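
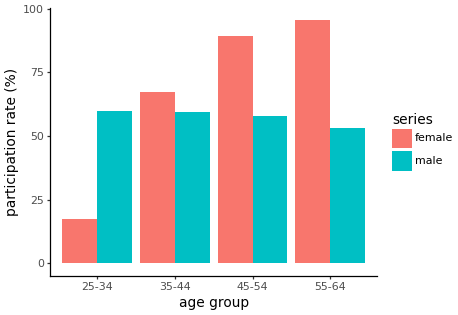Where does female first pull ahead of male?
25-34: female ≈ 20 vs male ≈ 60 (not yet); 35-44: female ≈ 70 vs male ≈ 60 (first crossover).

35-44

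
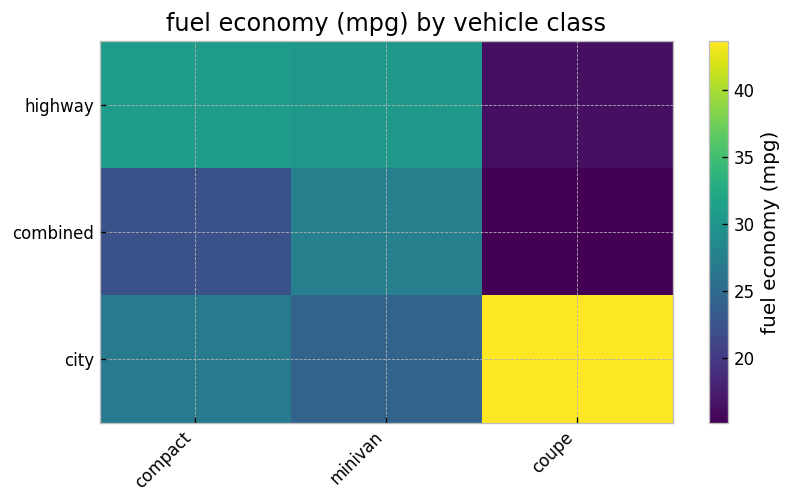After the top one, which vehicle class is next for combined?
Top 3 for combined: minivan ≈ 30, compact ≈ 20, coupe ≈ 15.

compact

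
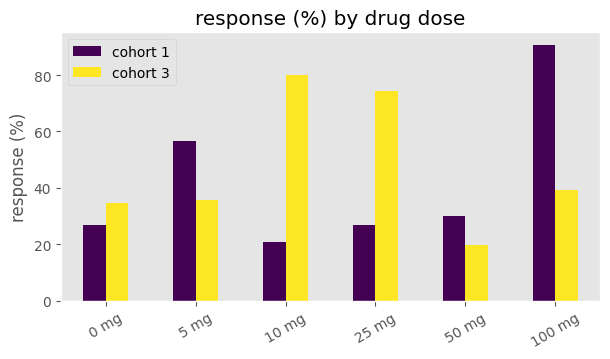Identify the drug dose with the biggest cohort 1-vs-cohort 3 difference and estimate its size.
10 mg: cohort 1 ≈ 20, cohort 3 ≈ 80 → gap ≈ 60. Next-largest (100 mg) is only ≈ 50.

10 mg, ≈ 60 %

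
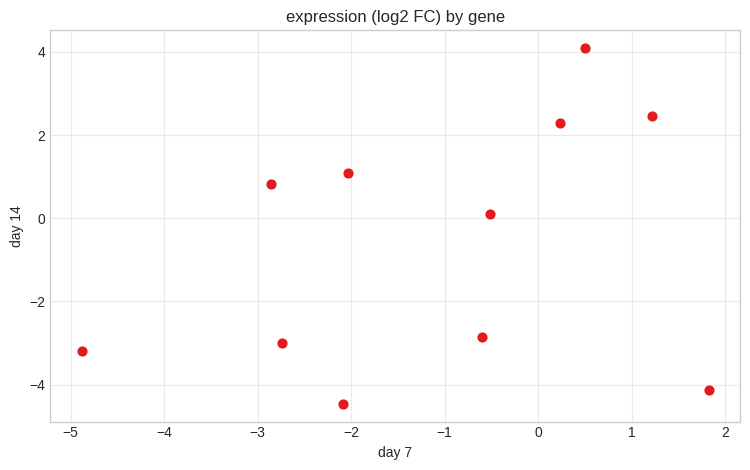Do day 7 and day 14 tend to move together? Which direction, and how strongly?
positive, weak

Points are positively correlated; weak (|r| ≈ 0.3).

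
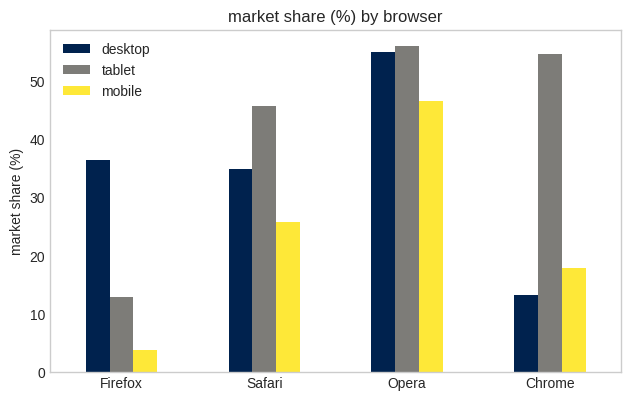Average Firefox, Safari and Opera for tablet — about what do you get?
(15 + 45 + 55) / 3 ≈ 38.

≈ 38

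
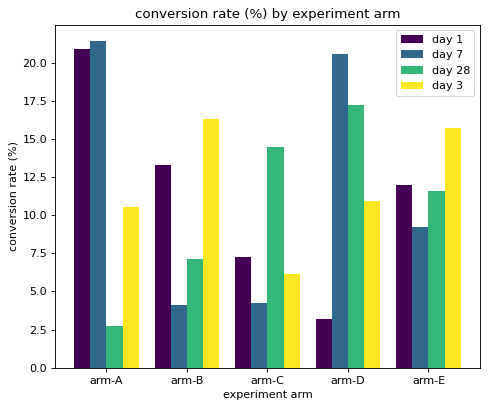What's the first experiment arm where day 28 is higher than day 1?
arm-B: day 28 ≈ 8 vs day 1 ≈ 14 (not yet); arm-C: day 28 ≈ 14 vs day 1 ≈ 8 (first crossover).

arm-C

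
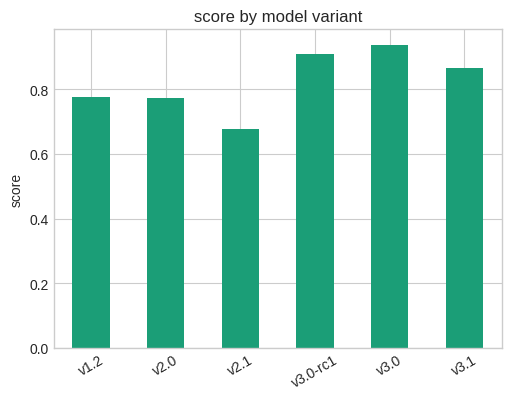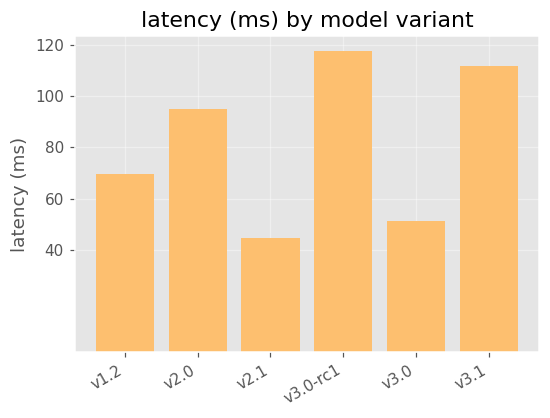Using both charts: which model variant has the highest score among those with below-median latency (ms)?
Chart 2 median latency (ms) ≈ 80; below-median model variants: v1.2, v2.1, v3.0. Among those, v3.0 has the highest score (≈ 0.9).

v3.0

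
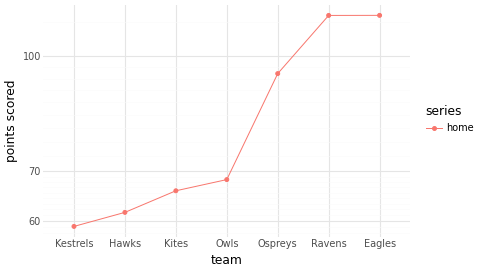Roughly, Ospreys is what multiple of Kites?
≈ 1.46×

Ospreys ≈ 95, Kites ≈ 65; 95/65 ≈ 1.46.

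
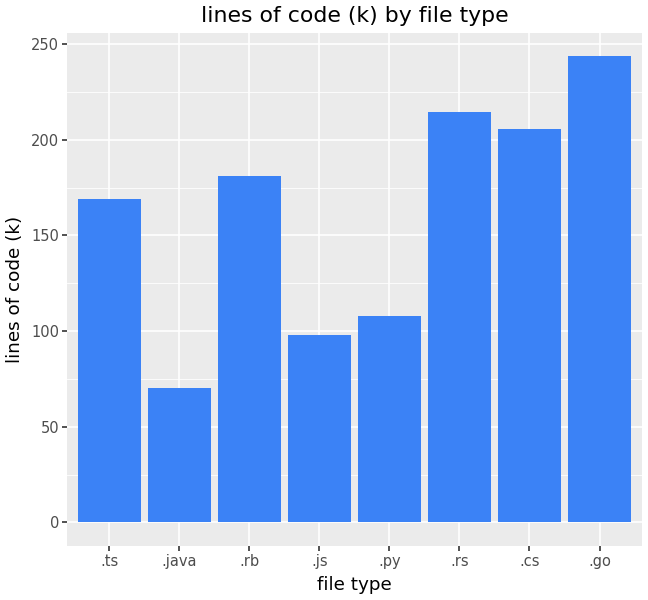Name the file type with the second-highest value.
Top 3: .go ≈ 250, .rs ≈ 225, .cs ≈ 200.

.rs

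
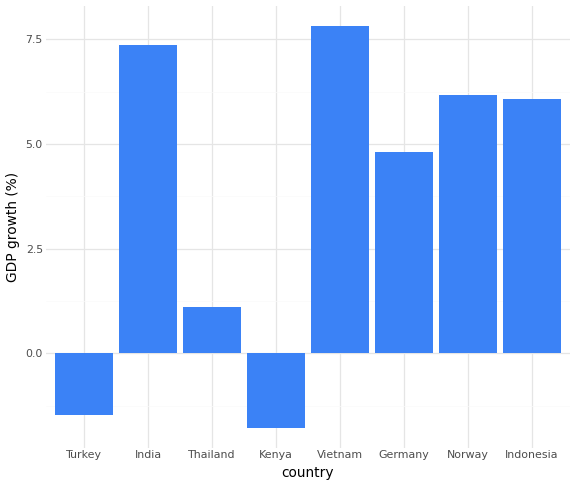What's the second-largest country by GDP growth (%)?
Top 3: Vietnam ≈ 8, India ≈ 7, Norway ≈ 6.

India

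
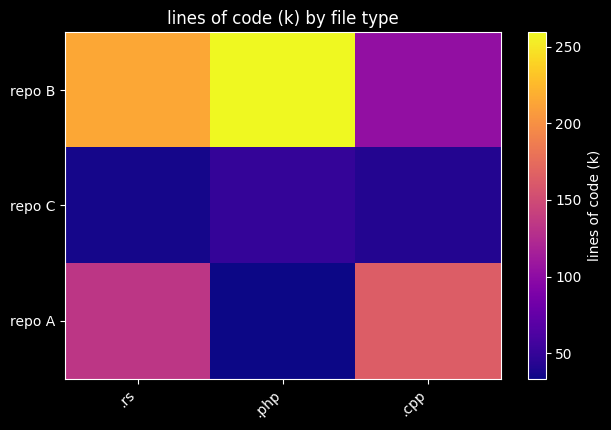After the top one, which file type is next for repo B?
.rs

Top 3 for repo B: .php ≈ 260, .rs ≈ 220, .cpp ≈ 100.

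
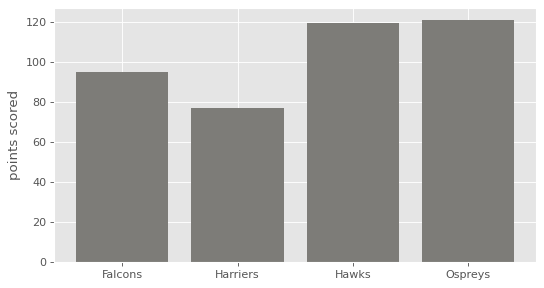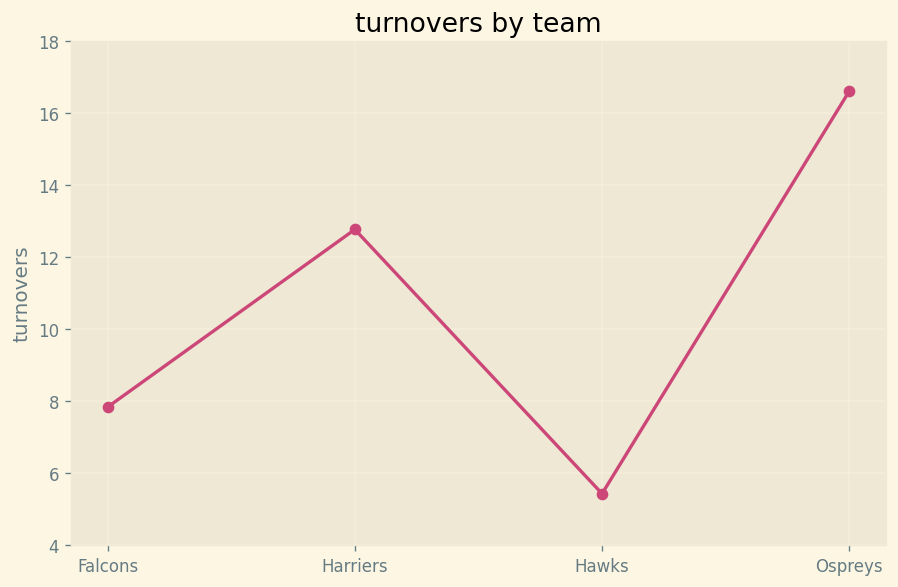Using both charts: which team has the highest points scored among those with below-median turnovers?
Chart 2 median turnovers ≈ 10; below-median teams: Falcons, Hawks. Among those, Hawks has the highest points scored (≈ 120).

Hawks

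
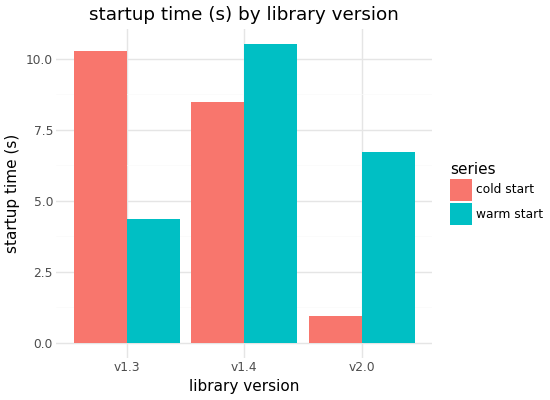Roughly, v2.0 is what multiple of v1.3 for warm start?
≈ 1.75×

v2.0 ≈ 7, v1.3 ≈ 4; 7/4 ≈ 1.75.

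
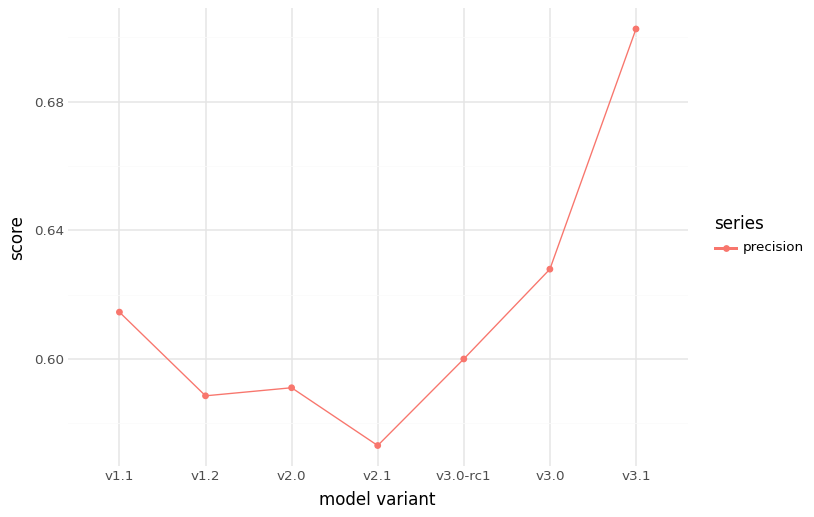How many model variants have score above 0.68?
Above 0.68: v3.1.

1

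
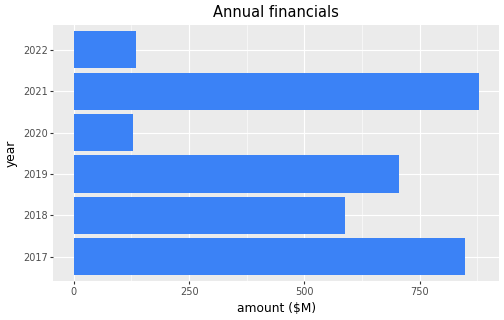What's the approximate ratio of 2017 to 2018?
2017 ≈ 800, 2018 ≈ 600; 800/600 ≈ 1.33.

≈ 1.33×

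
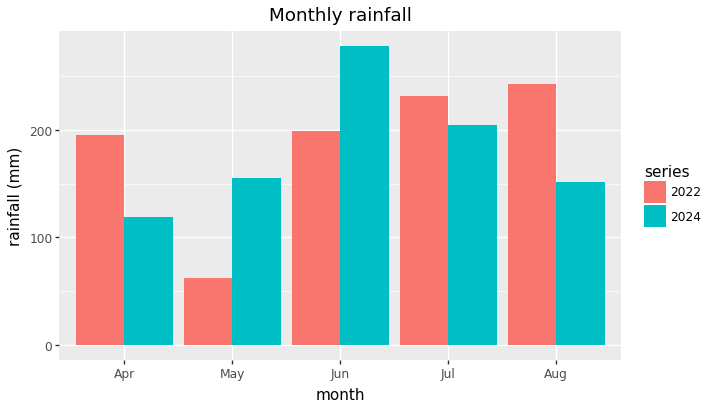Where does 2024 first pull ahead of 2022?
May

Apr: 2024 ≈ 125 vs 2022 ≈ 200 (not yet); May: 2024 ≈ 150 vs 2022 ≈ 75 (first crossover).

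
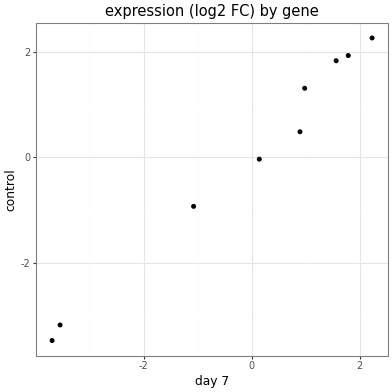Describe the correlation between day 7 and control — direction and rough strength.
positive, strong

Points are positively correlated; strong (|r| ≈ 1.0).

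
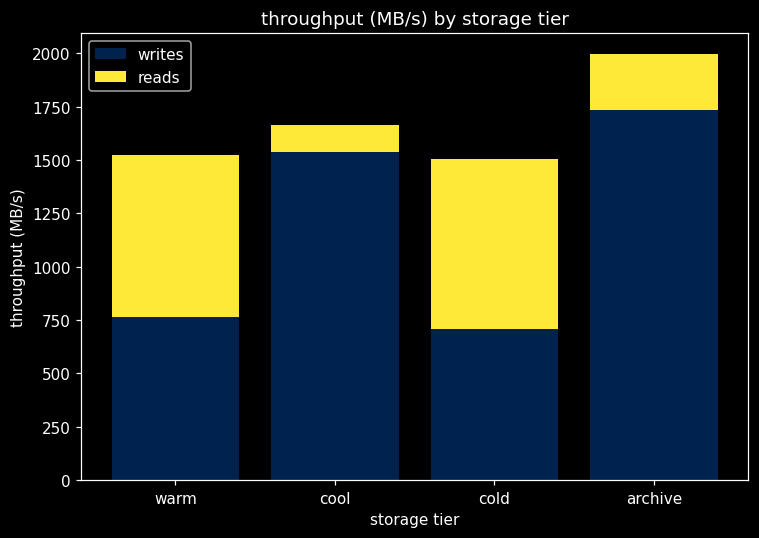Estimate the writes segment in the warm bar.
writes top ≈ 800, bottom ≈ 0; segment ≈ 800.

≈ 800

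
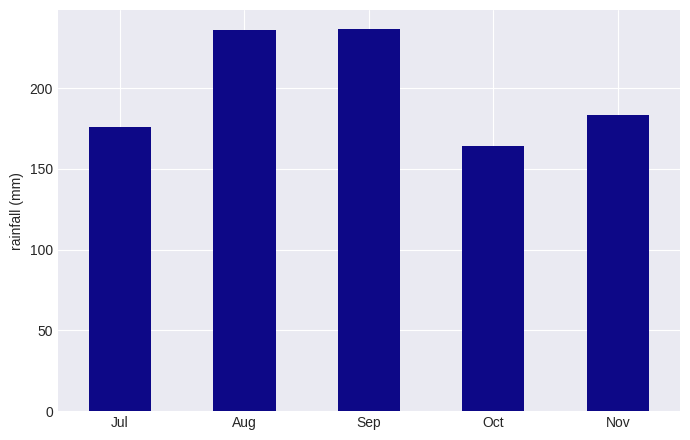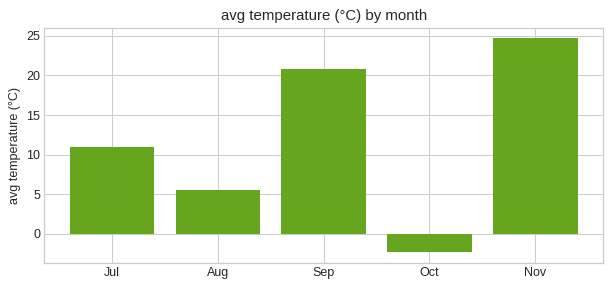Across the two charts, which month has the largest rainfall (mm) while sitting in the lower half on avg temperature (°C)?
Aug

Chart 2 median avg temperature (°C) ≈ 10; below-median months: Aug, Oct. Among those, Aug has the highest rainfall (mm) (≈ 225).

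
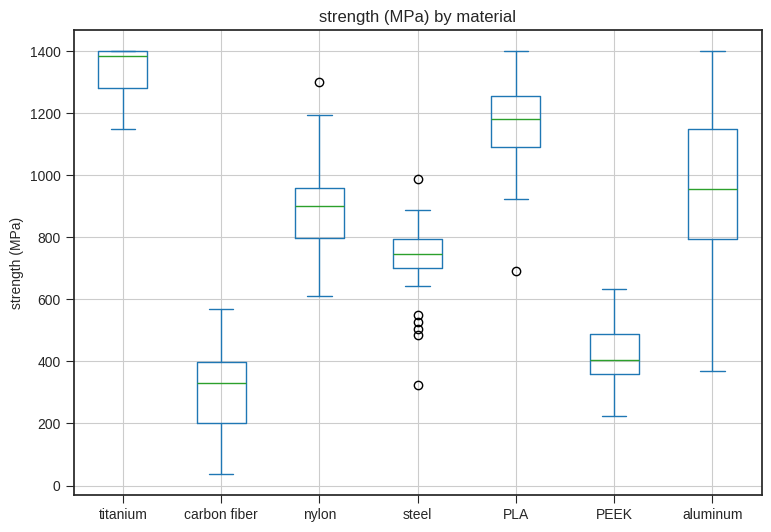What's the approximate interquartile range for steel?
Q3 ≈ 800, Q1 ≈ 700; IQR ≈ 100.

≈ 100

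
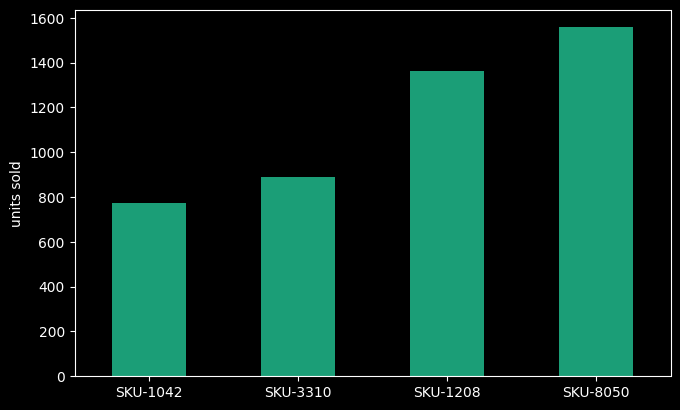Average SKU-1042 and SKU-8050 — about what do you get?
(800 + 1600) / 2 ≈ 1200.

≈ 1200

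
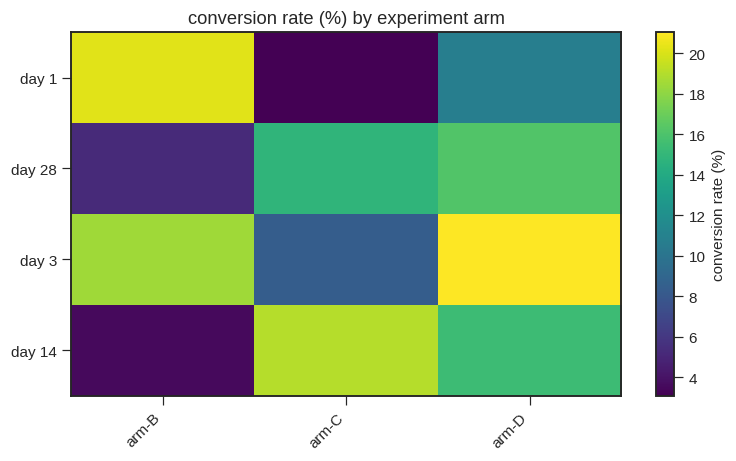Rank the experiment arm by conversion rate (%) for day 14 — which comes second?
Top 3 for day 14: arm-C ≈ 20, arm-D ≈ 16, arm-B ≈ 4.

arm-D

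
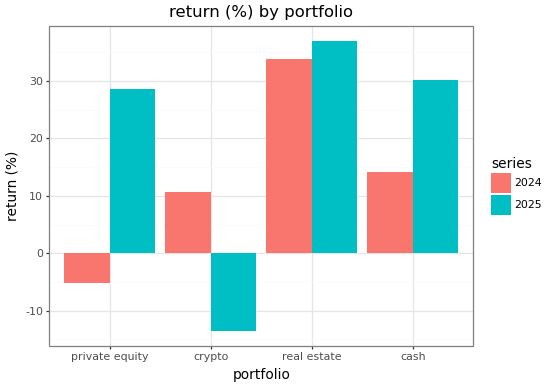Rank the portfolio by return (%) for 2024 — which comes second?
Top 3 for 2024: real estate ≈ 35, cash ≈ 15, crypto ≈ 10.

cash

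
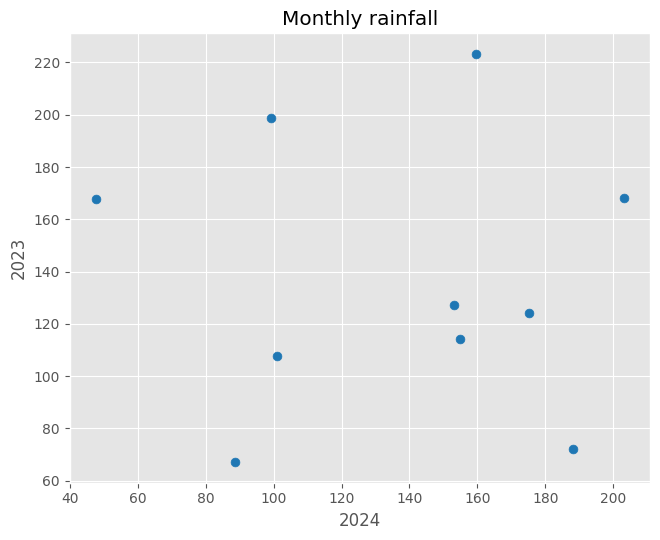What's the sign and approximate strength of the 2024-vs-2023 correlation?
no clear correlation

Points are roughly uncorrelated; weak (|r| ≈ 0.0).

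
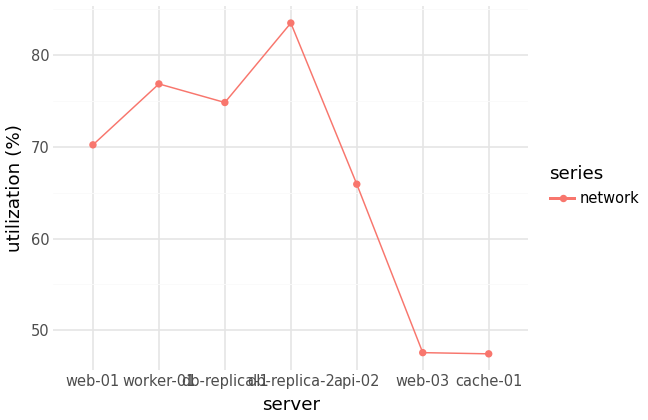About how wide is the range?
Max db-replica-2 ≈ 85, min cache-01 ≈ 45; range ≈ 40.

≈ 40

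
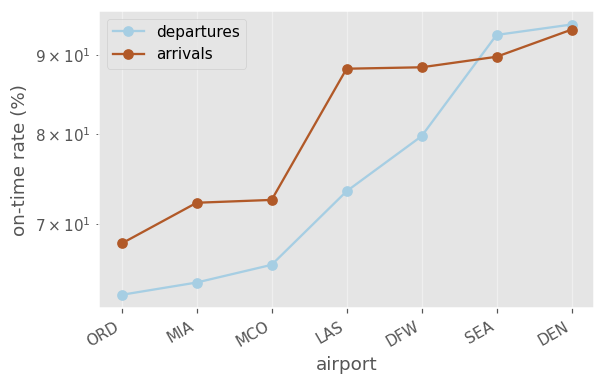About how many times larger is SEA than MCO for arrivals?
SEA ≈ 90, MCO ≈ 75; 90/75 ≈ 1.2.

≈ 1.2×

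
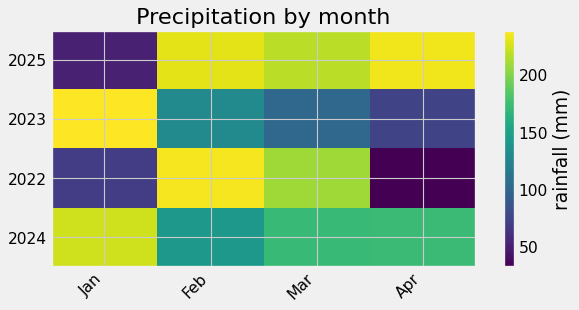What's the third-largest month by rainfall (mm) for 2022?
Top 4 for 2022: Feb ≈ 240, Mar ≈ 200, Jan ≈ 80, Apr ≈ 40.

Jan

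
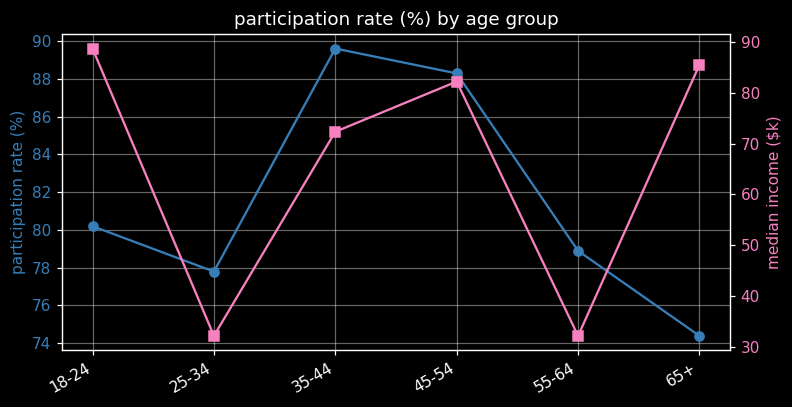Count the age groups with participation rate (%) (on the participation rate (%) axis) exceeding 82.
2

Above 82: 35-44, 45-54.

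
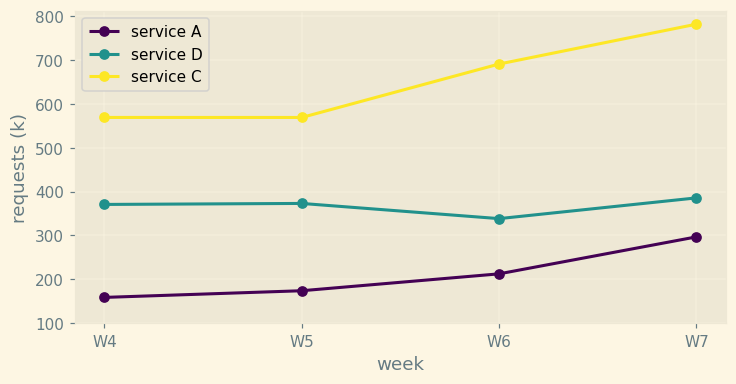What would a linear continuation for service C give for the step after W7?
≈ 900

Last three: 600, 700, 800 → slope ≈ 100/step → next ≈ 900.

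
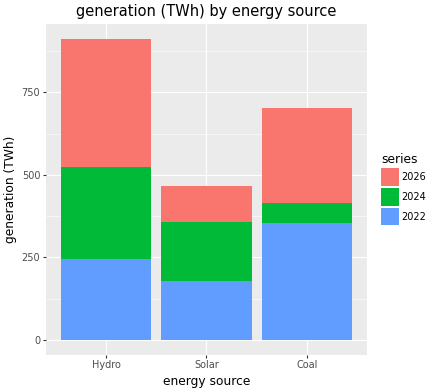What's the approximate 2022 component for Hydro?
2022 top ≈ 200, bottom ≈ 0; segment ≈ 200.

≈ 200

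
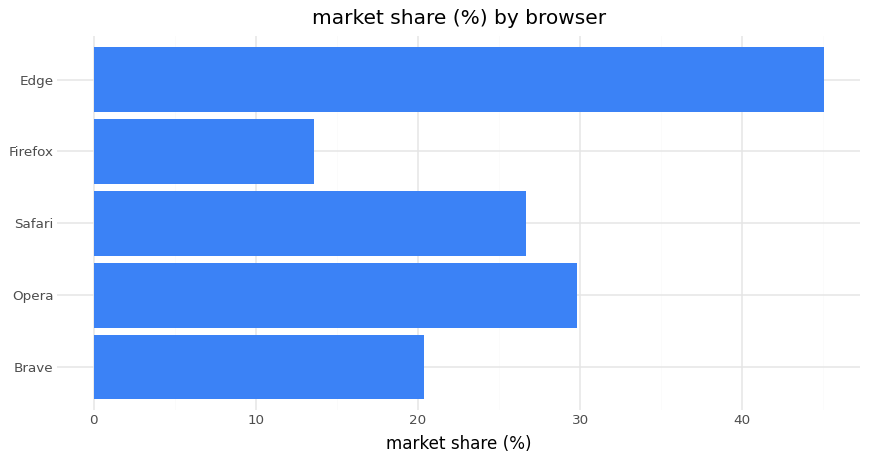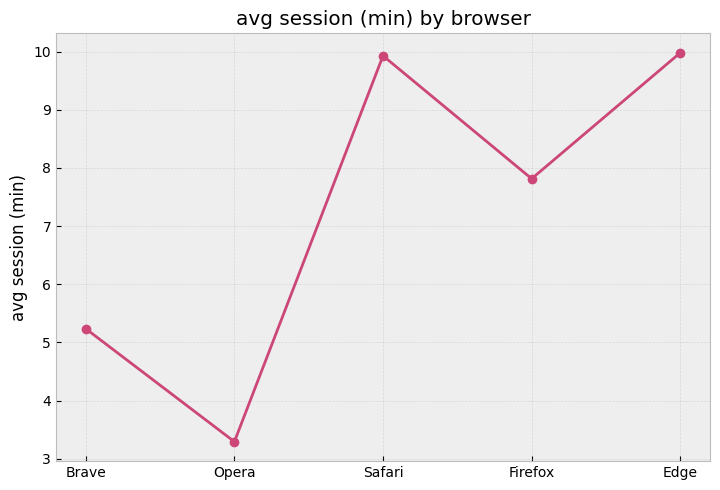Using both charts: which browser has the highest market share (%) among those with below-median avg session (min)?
Chart 2 median avg session (min) ≈ 8; below-median browsers: Brave, Opera. Among those, Opera has the highest market share (%) (≈ 30).

Opera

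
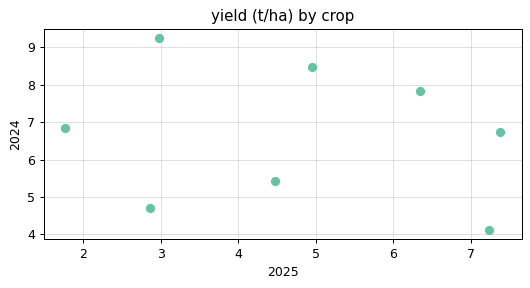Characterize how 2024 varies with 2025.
no clear correlation

Points are roughly uncorrelated; weak (|r| ≈ 0.2).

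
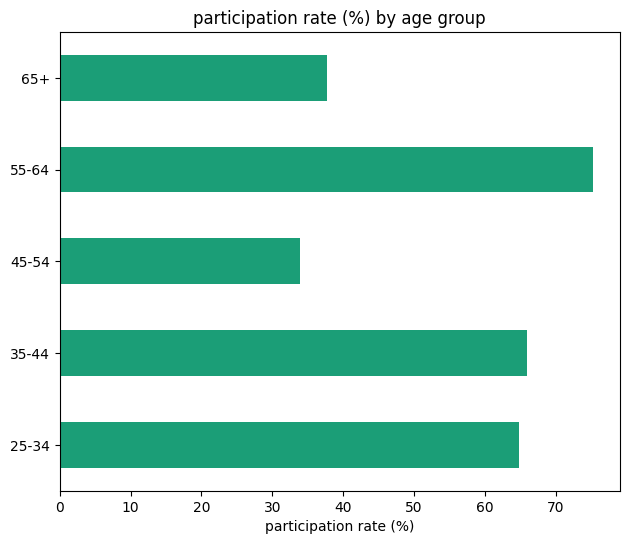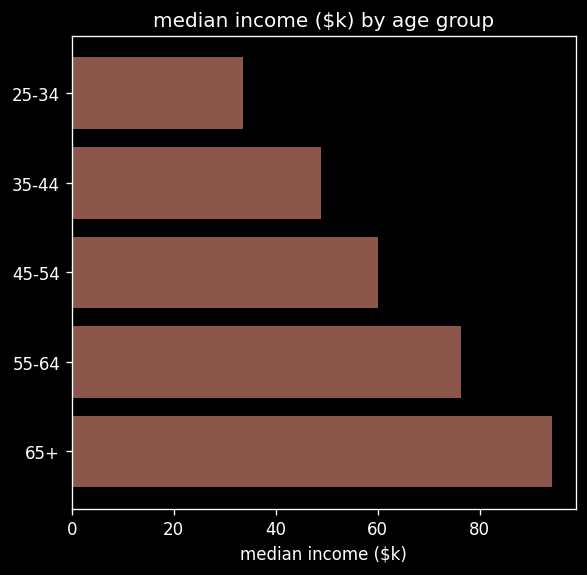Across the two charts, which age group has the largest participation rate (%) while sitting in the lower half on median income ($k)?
Chart 2 median median income ($k) ≈ 60; below-median age groups: 25-34, 35-44. Among those, 35-44 has the highest participation rate (%) (≈ 70).

35-44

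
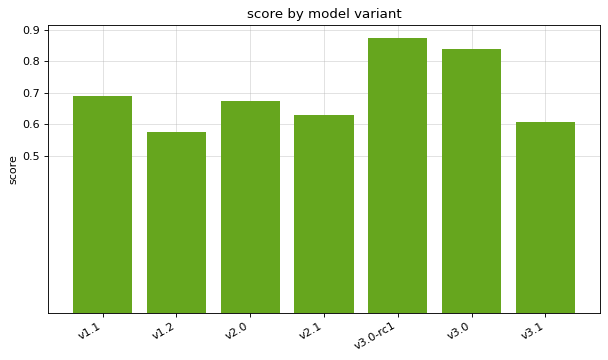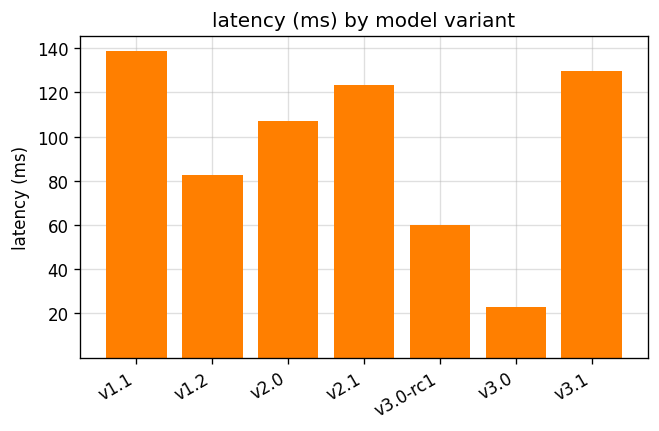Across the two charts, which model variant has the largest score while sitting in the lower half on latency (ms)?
Chart 2 median latency (ms) ≈ 100; below-median model variants: v1.2, v3.0-rc1, v3.0. Among those, v3.0-rc1 has the highest score (≈ 0.9).

v3.0-rc1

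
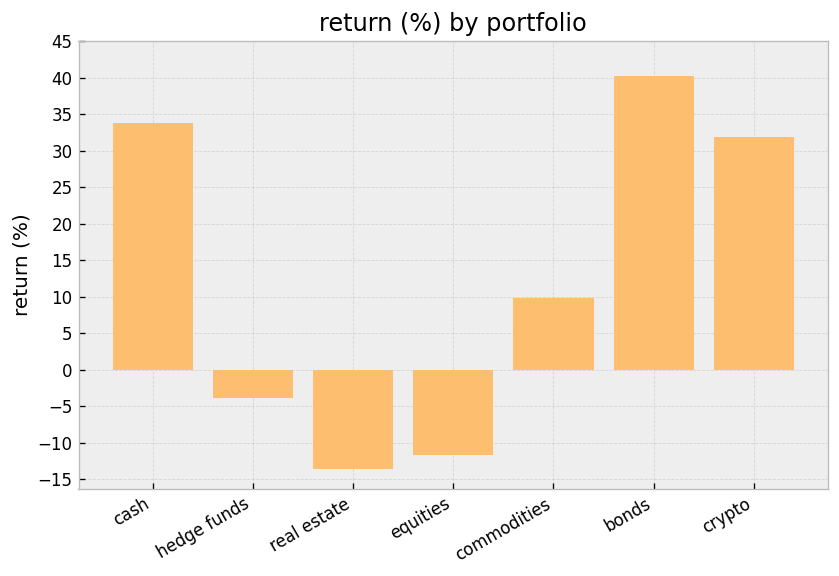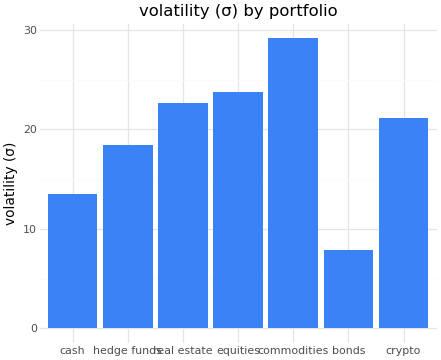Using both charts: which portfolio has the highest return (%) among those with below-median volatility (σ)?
bonds

Chart 2 median volatility (σ) ≈ 20; below-median portfolios: cash, hedge funds, bonds. Among those, bonds has the highest return (%) (≈ 40).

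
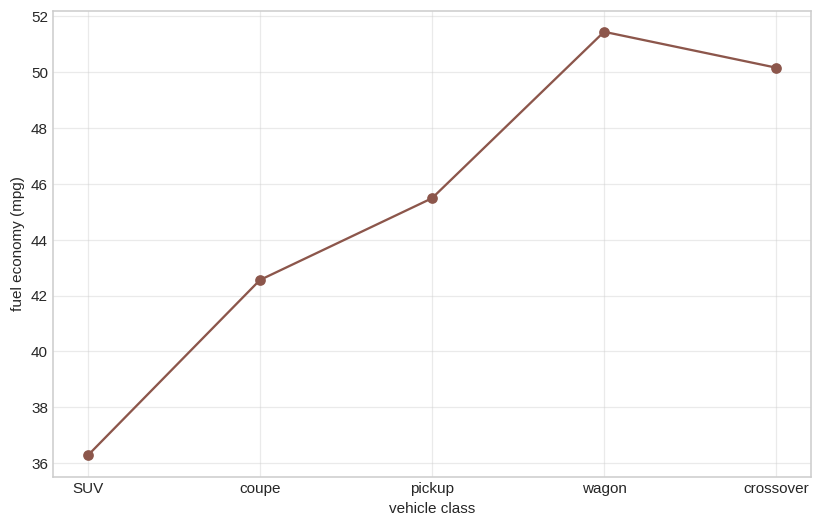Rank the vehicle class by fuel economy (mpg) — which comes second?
crossover

Top 3: wagon ≈ 52, crossover ≈ 50, pickup ≈ 46.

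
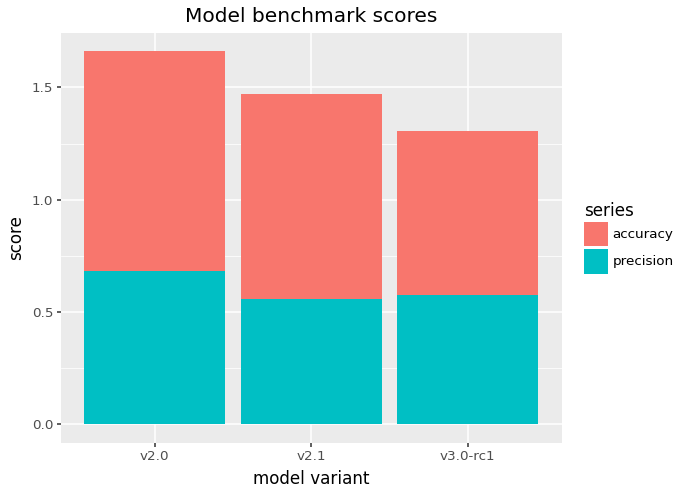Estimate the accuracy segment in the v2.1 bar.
accuracy top ≈ 1.4, bottom ≈ 0.6; segment ≈ 0.8.

≈ 0.8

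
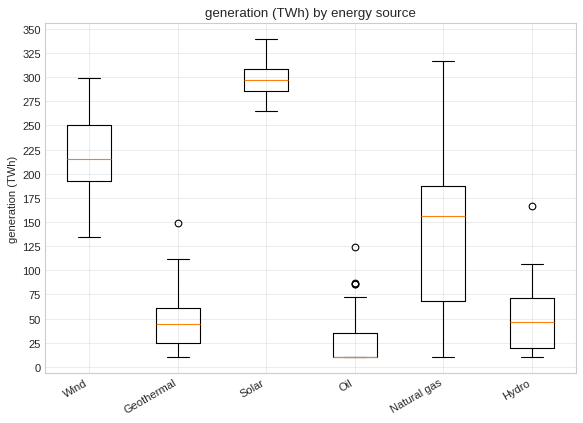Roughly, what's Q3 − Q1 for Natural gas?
Q3 ≈ 200, Q1 ≈ 75; IQR ≈ 125.

≈ 125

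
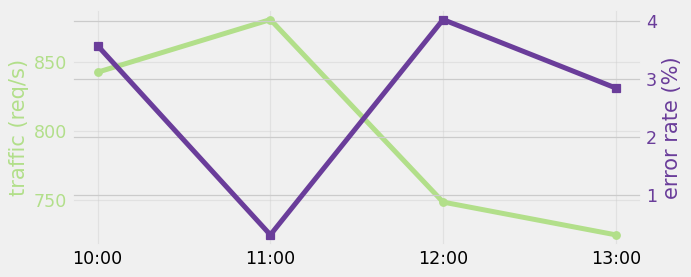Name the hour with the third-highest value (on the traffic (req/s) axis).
12:00

Top 4 (on the traffic (req/s) axis): 11:00 ≈ 880, 10:00 ≈ 840, 12:00 ≈ 740, 13:00 ≈ 720.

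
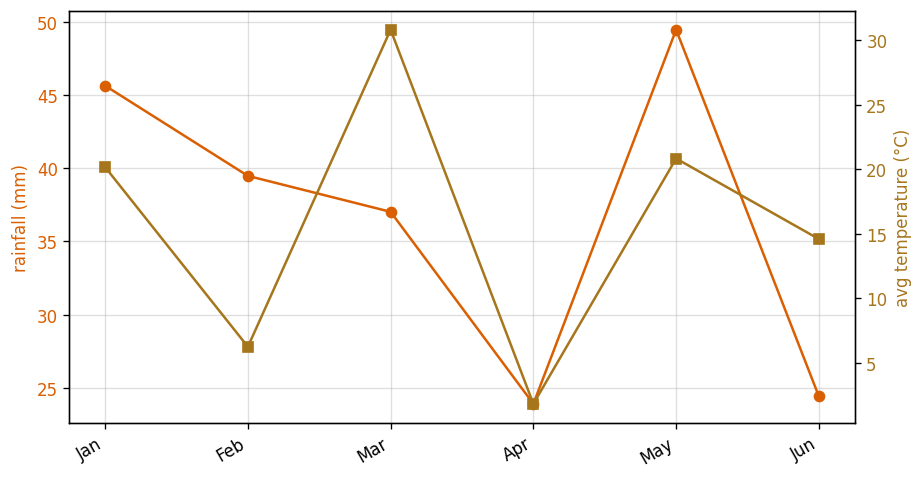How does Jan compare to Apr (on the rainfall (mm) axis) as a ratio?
≈ 1.8×

Jan ≈ 45, Apr ≈ 25; 45/25 ≈ 1.8.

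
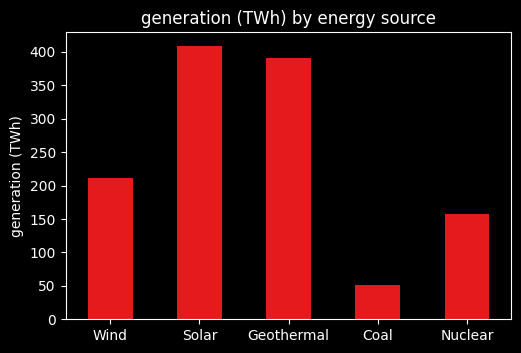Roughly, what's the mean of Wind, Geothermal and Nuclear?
≈ 250

(200 + 400 + 150) / 3 ≈ 250.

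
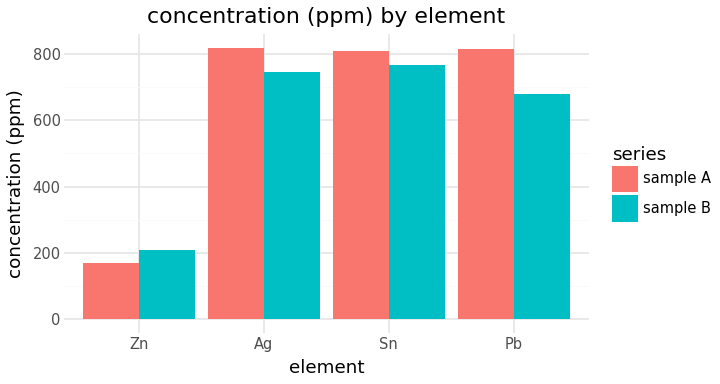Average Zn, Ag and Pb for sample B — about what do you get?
(200 + 700 + 700) / 3 ≈ 533.

≈ 533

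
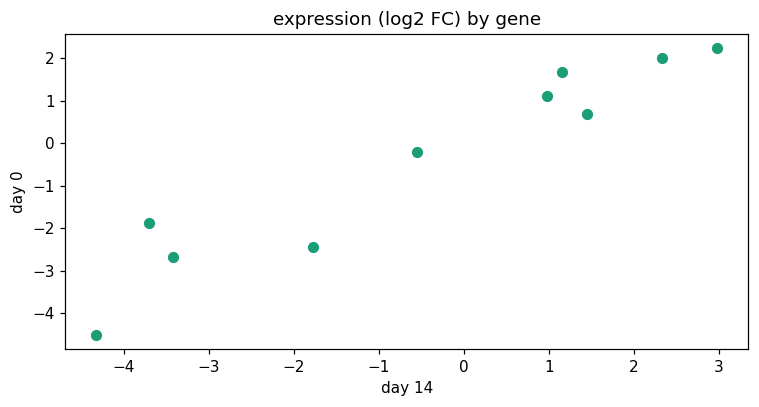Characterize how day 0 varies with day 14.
Points are positively correlated; strong (|r| ≈ 1.0).

positive, strong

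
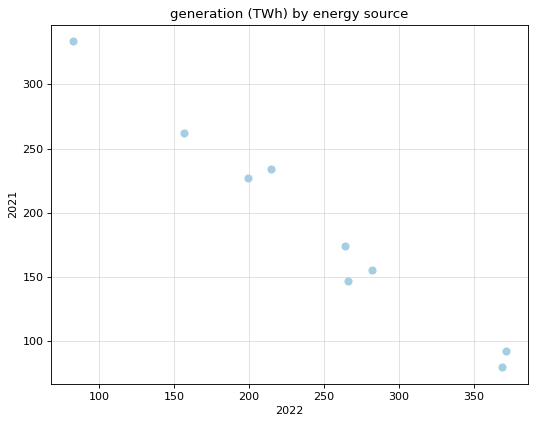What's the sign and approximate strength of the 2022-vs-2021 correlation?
Points are negatively correlated; strong (|r| ≈ 1.0).

negative, strong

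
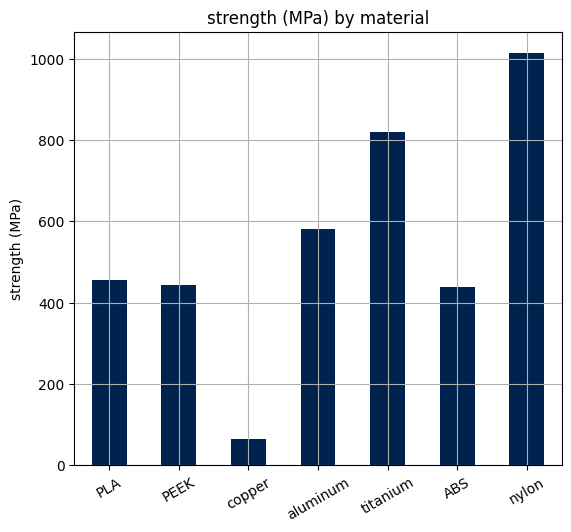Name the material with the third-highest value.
Top 4: nylon ≈ 1000, titanium ≈ 800, aluminum ≈ 600, PLA ≈ 500.

aluminum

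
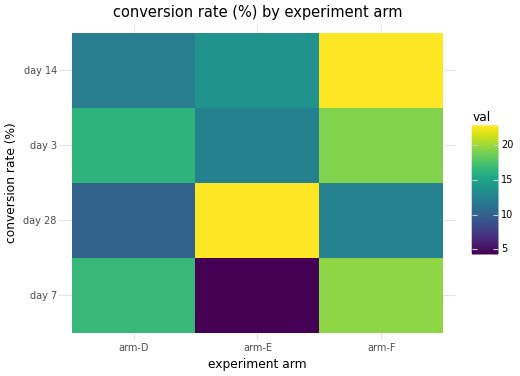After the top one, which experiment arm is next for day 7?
Top 3 for day 7: arm-F ≈ 20, arm-D ≈ 16, arm-E ≈ 4.

arm-D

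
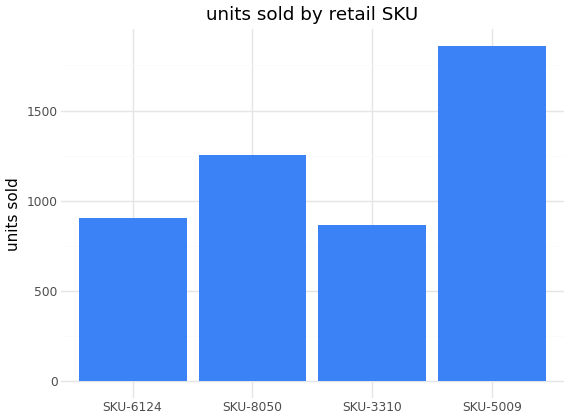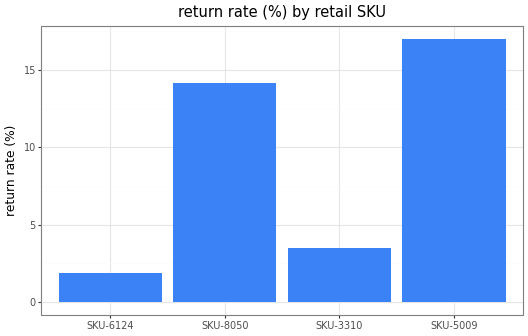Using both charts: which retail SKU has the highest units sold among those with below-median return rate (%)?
Chart 2 median return rate (%) ≈ 8; below-median retail SKUs: SKU-6124, SKU-3310. Among those, SKU-6124 has the highest units sold (≈ 1000).

SKU-6124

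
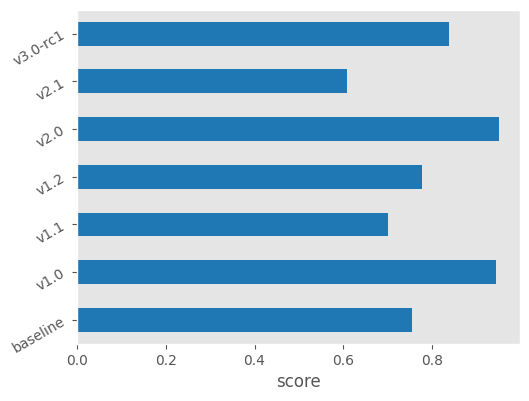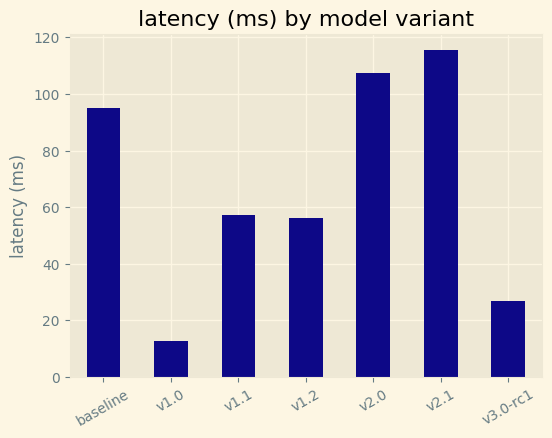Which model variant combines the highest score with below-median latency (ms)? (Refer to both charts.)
v1.0

Chart 2 median latency (ms) ≈ 60; below-median model variants: v1.0, v1.2, v3.0-rc1. Among those, v1.0 has the highest score (≈ 0.9).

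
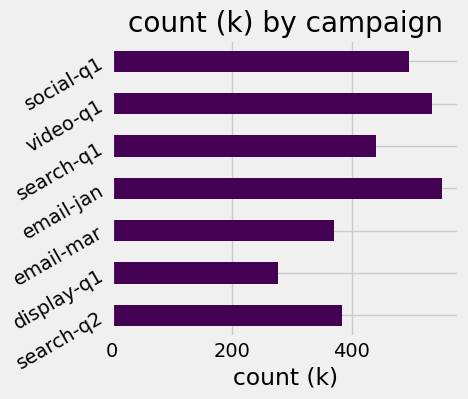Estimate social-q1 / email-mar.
≈ 1.43×

social-q1 ≈ 500, email-mar ≈ 350; 500/350 ≈ 1.43.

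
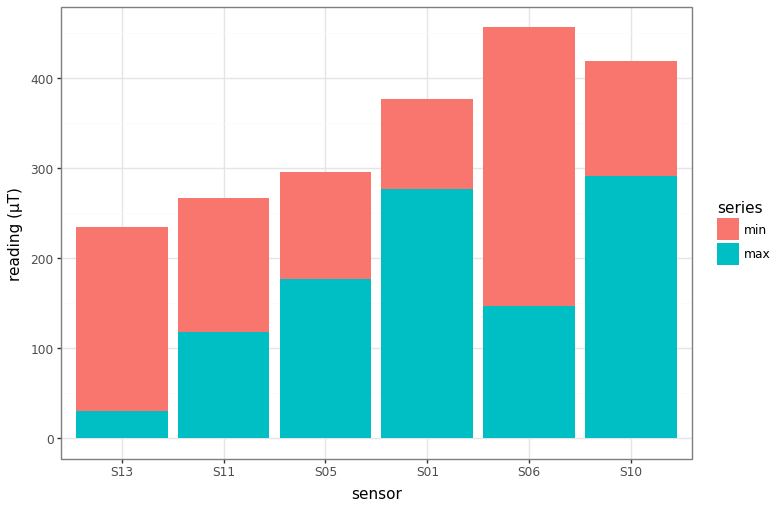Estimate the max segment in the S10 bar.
max top ≈ 300, bottom ≈ 0; segment ≈ 300.

≈ 300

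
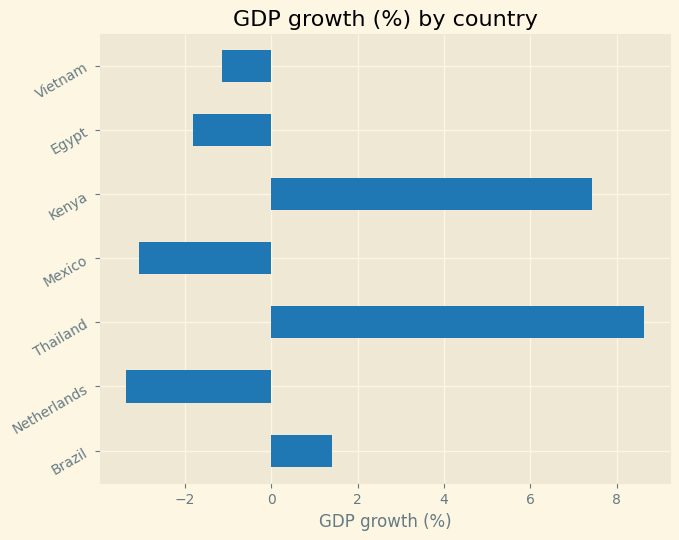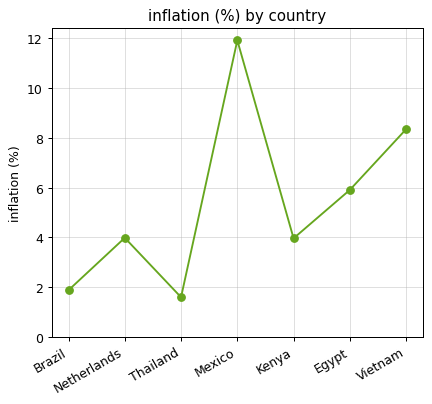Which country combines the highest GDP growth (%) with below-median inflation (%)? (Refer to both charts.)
Thailand

Chart 2 median inflation (%) ≈ 4; below-median countries: Brazil, Thailand, Kenya. Among those, Thailand has the highest GDP growth (%) (≈ 9).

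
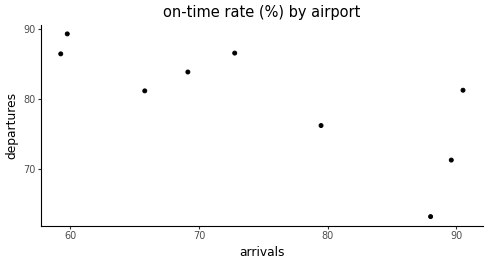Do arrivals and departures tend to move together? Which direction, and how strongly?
Points are negatively correlated; strong (|r| ≈ 0.8).

negative, strong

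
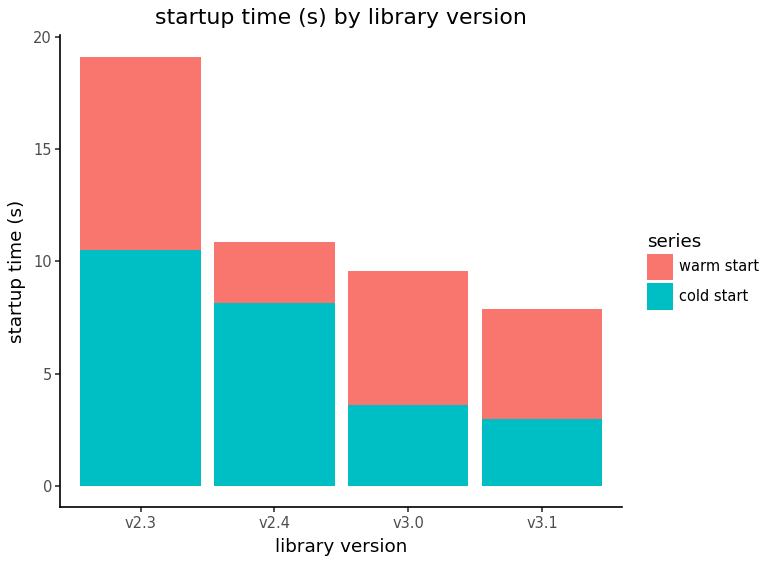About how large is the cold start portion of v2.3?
cold start top ≈ 10, bottom ≈ 0; segment ≈ 10.

≈ 10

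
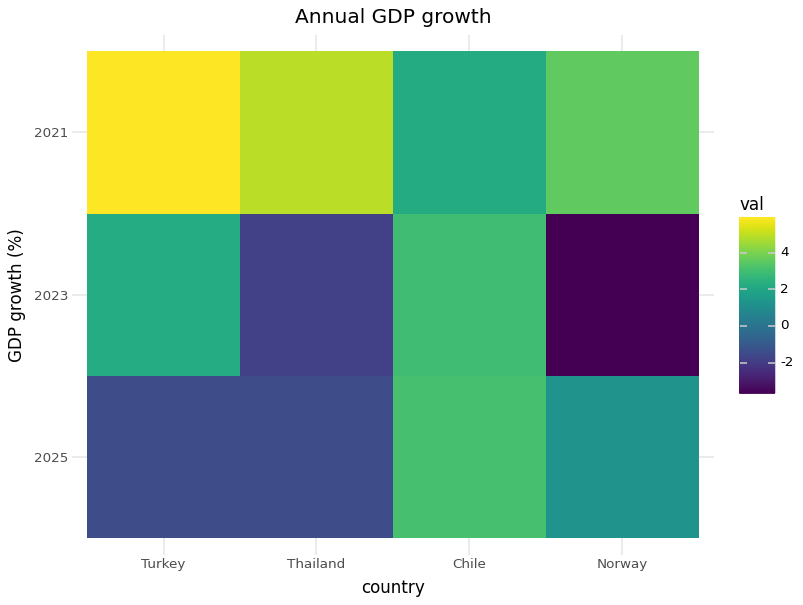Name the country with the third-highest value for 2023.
Top 4 for 2023: Chile ≈ 3, Turkey ≈ 2, Thailand ≈ -2, Norway ≈ -4.

Thailand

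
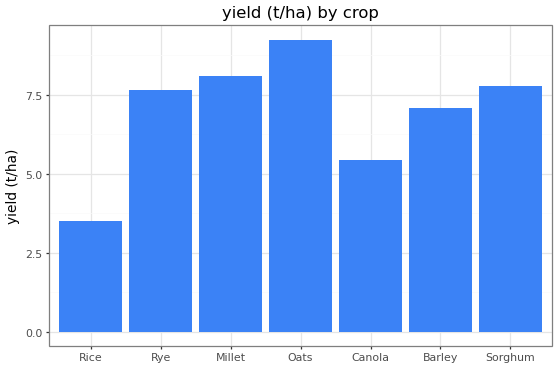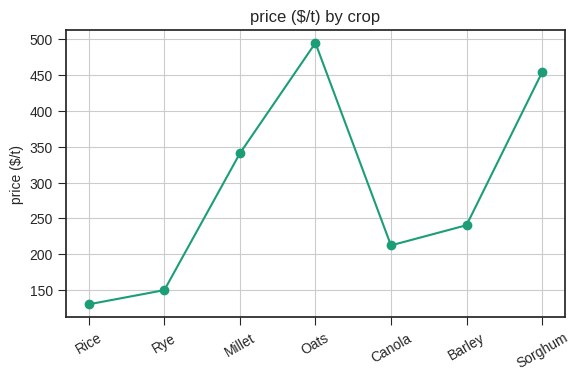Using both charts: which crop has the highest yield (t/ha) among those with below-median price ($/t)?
Rye

Chart 2 median price ($/t) ≈ 250; below-median crops: Rice, Rye, Canola. Among those, Rye has the highest yield (t/ha) (≈ 8).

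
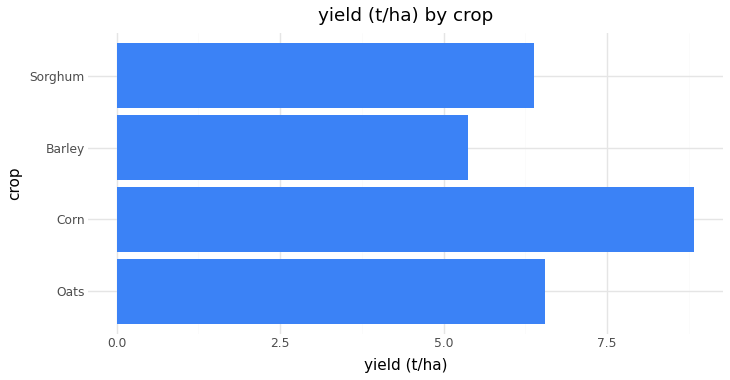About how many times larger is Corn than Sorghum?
Corn ≈ 9, Sorghum ≈ 6; 9/6 ≈ 1.5.

≈ 1.5×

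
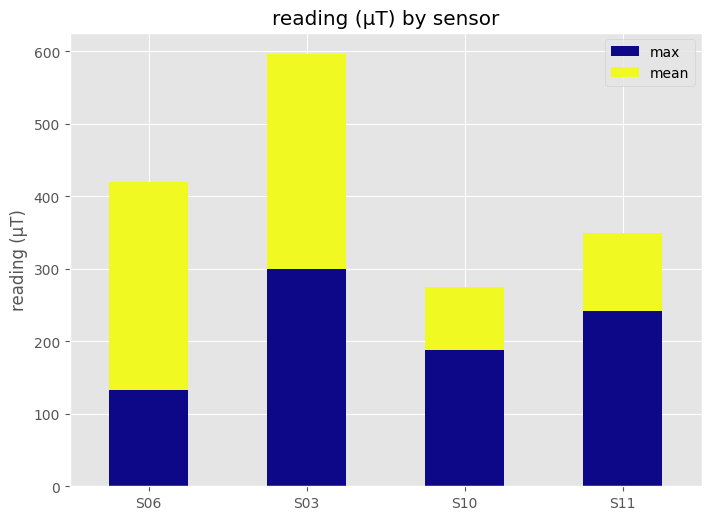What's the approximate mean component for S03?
mean top ≈ 600, bottom ≈ 300; segment ≈ 300.

≈ 300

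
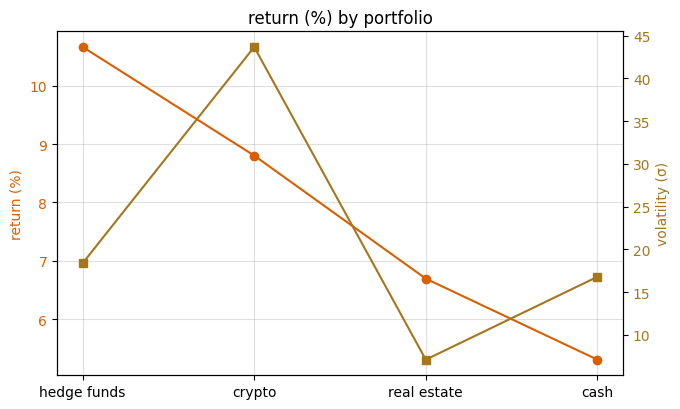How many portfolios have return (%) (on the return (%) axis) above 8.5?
2

Above 8.5: hedge funds, crypto.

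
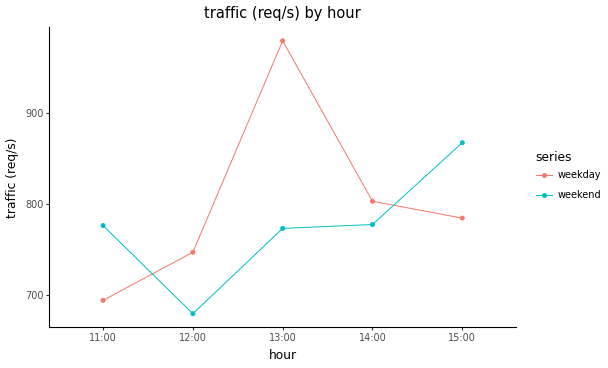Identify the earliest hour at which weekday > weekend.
11:00: weekday ≈ 700 vs weekend ≈ 800 (not yet); 12:00: weekday ≈ 750 vs weekend ≈ 700 (first crossover).

12:00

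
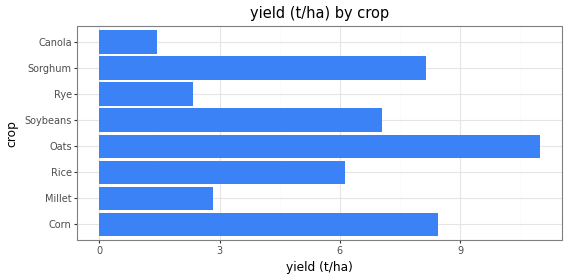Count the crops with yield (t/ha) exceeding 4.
Above 4: Corn, Rice, Oats, Soybeans, Sorghum.

5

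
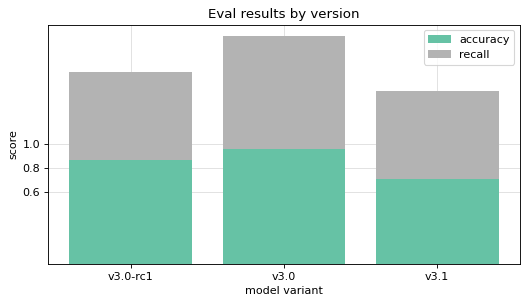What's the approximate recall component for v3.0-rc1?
recall top ≈ 1.6, bottom ≈ 0.8; segment ≈ 0.8.

≈ 0.8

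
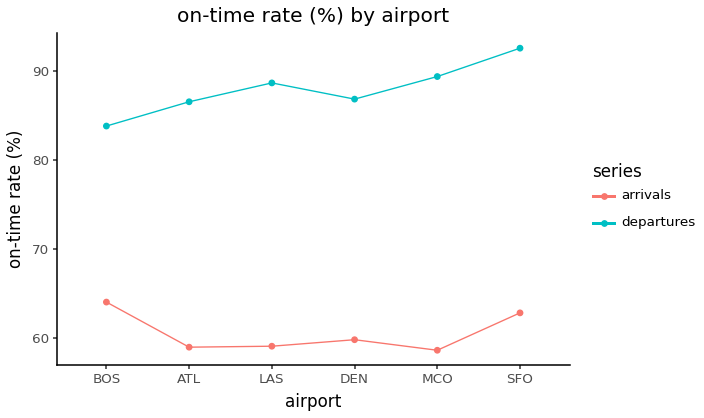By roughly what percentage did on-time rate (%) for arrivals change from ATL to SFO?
ATL ≈ 60, SFO ≈ 65; (65 − 60) / 60 ≈ +8.3%.

≈ +8.3%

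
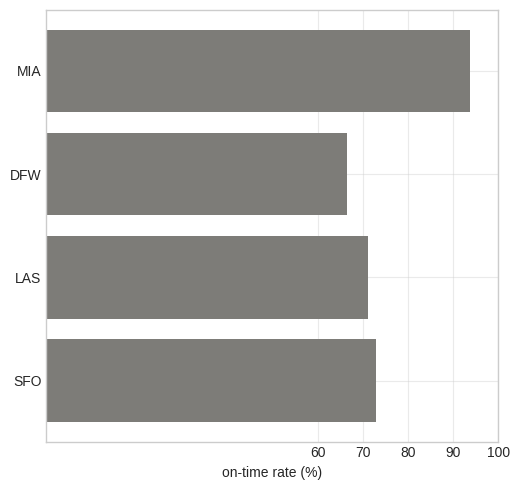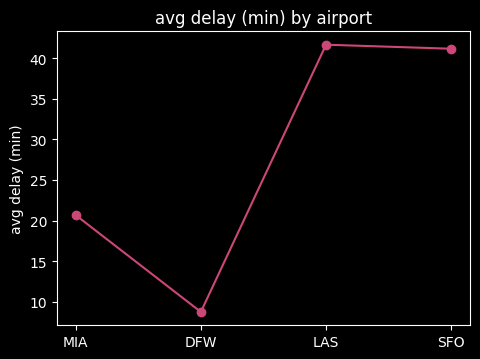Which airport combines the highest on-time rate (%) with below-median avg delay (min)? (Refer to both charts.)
MIA

Chart 2 median avg delay (min) ≈ 30; below-median airports: MIA, DFW. Among those, MIA has the highest on-time rate (%) (≈ 90).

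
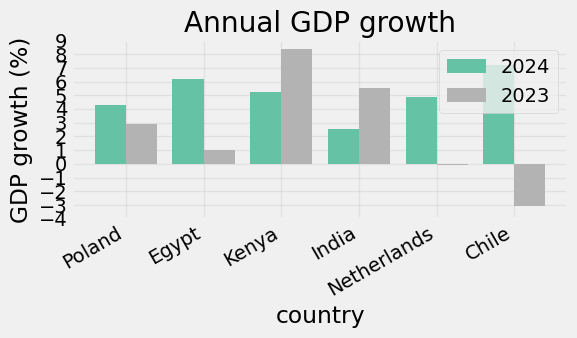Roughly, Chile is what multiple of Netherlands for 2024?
≈ 1.4×

Chile ≈ 7, Netherlands ≈ 5; 7/5 ≈ 1.4.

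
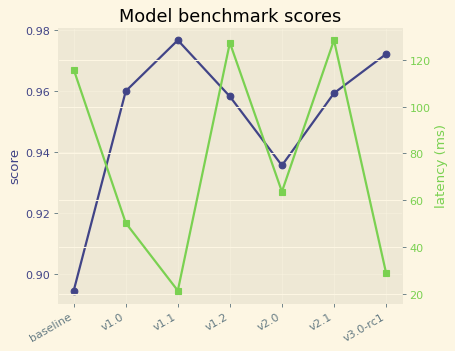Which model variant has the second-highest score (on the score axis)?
v3.0-rc1

Top 3 (on the score axis): v1.1 ≈ 0.98, v3.0-rc1 ≈ 0.97, v1.0 ≈ 0.96.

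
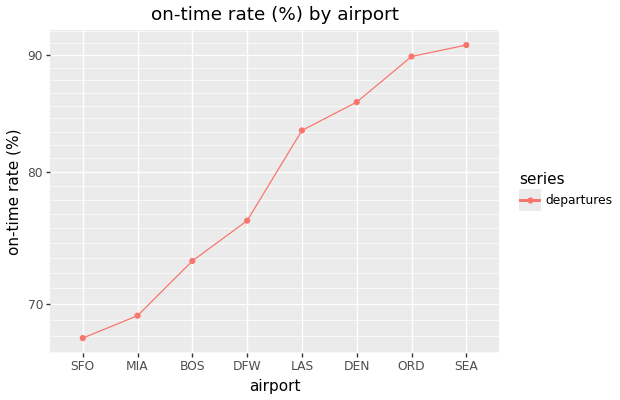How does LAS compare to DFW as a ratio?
≈ 1.11×

LAS ≈ 84, DFW ≈ 76; 84/76 ≈ 1.11.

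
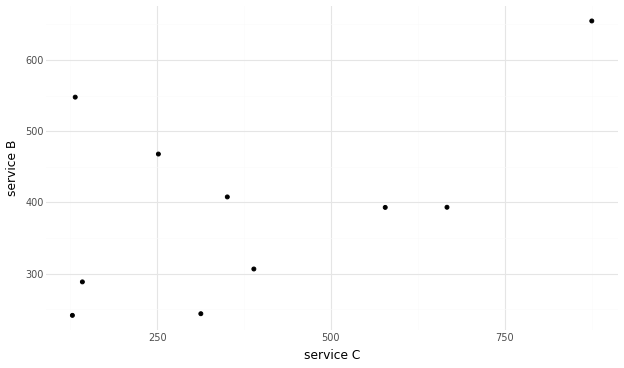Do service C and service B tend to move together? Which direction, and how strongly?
Points are positively correlated; moderate (|r| ≈ 0.5).

positive, moderate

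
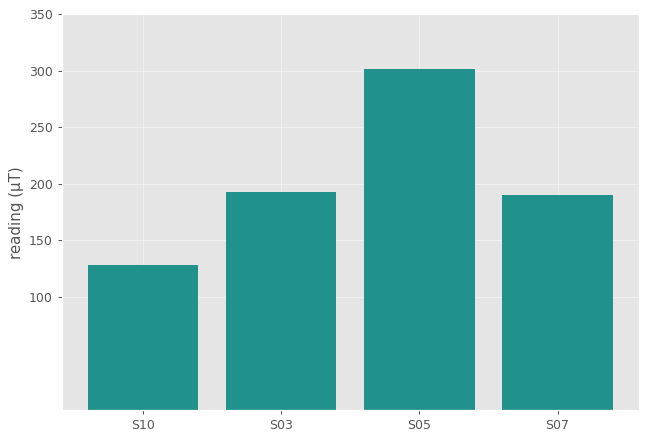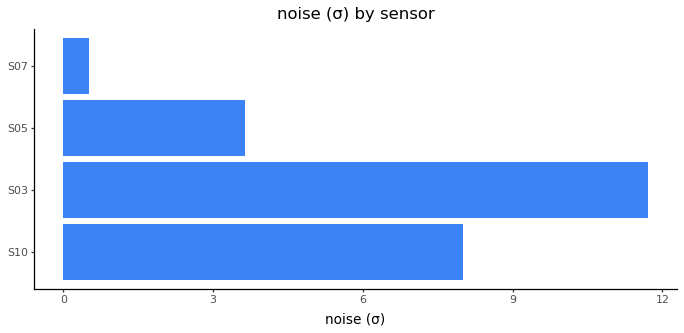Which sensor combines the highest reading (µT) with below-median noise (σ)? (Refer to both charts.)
S05

Chart 2 median noise (σ) ≈ 6; below-median sensors: S05, S07. Among those, S05 has the highest reading (µT) (≈ 300).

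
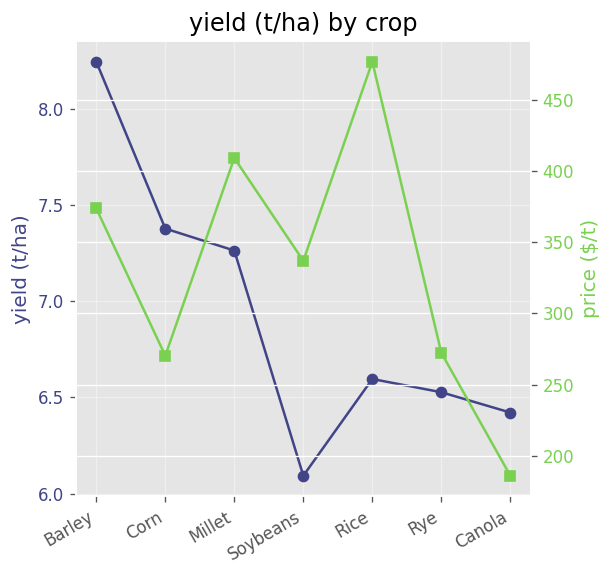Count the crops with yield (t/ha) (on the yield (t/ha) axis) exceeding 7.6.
Above 7.6: Barley.

1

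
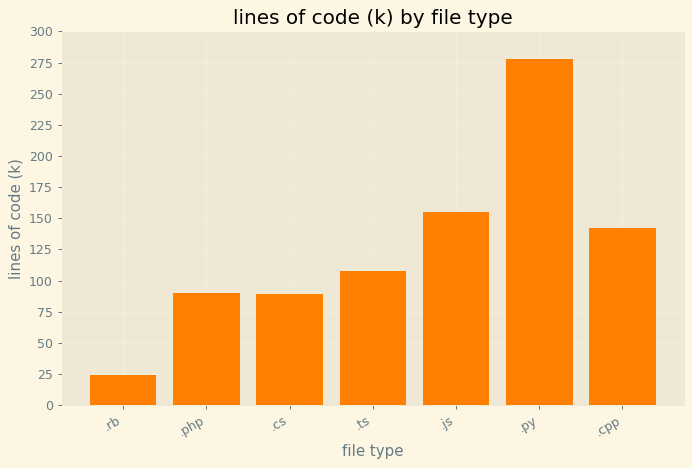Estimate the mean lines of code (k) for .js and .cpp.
≈ 150

(150 + 150) / 2 ≈ 150.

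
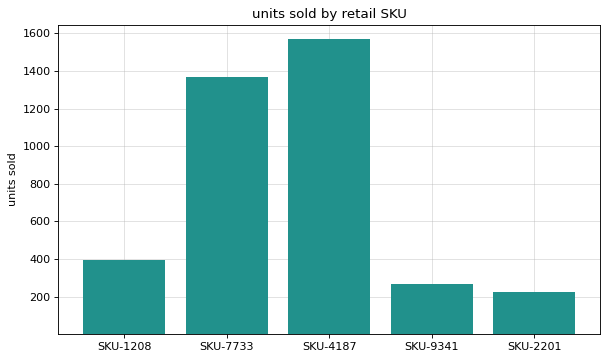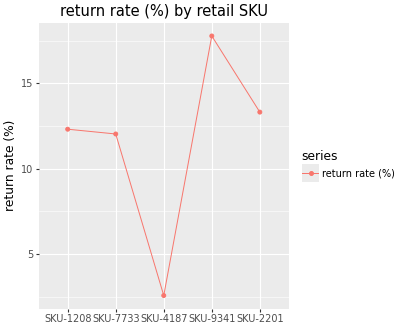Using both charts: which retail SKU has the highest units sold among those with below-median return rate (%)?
SKU-4187

Chart 2 median return rate (%) ≈ 12; below-median retail SKUs: SKU-7733, SKU-4187. Among those, SKU-4187 has the highest units sold (≈ 1600).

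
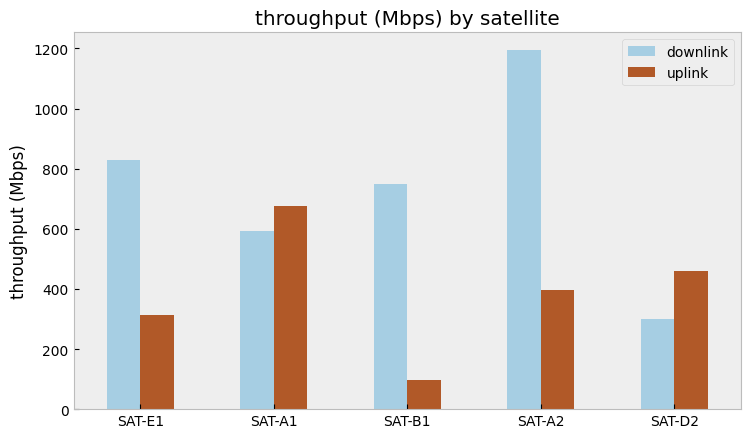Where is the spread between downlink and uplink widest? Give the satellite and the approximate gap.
SAT-A2: downlink ≈ 1200, uplink ≈ 400 → gap ≈ 800. Next-largest (SAT-B1) is only ≈ 600.

SAT-A2, ≈ 800 Mbps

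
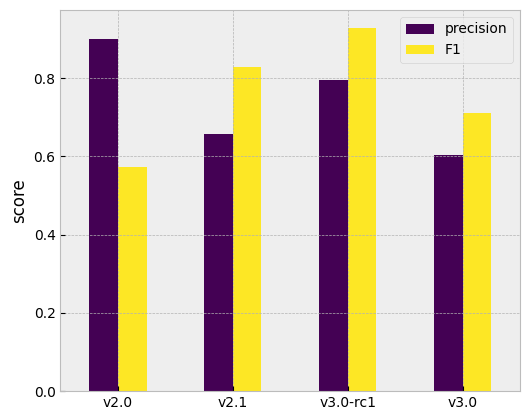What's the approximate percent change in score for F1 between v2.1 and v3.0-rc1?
≈ +12.5%

v2.1 ≈ 0.8, v3.0-rc1 ≈ 0.9; (0.9 − 0.8) / 0.8 ≈ +12.5%.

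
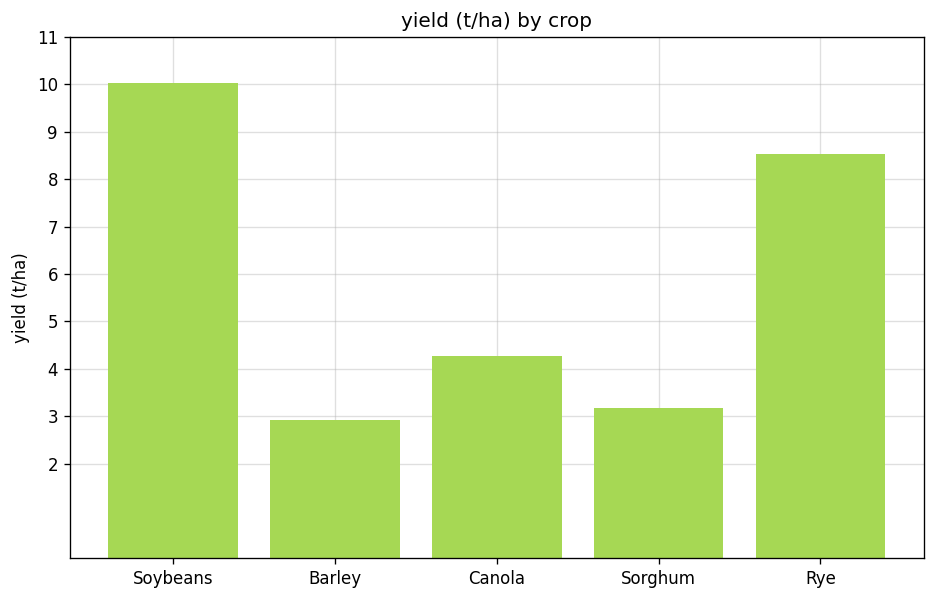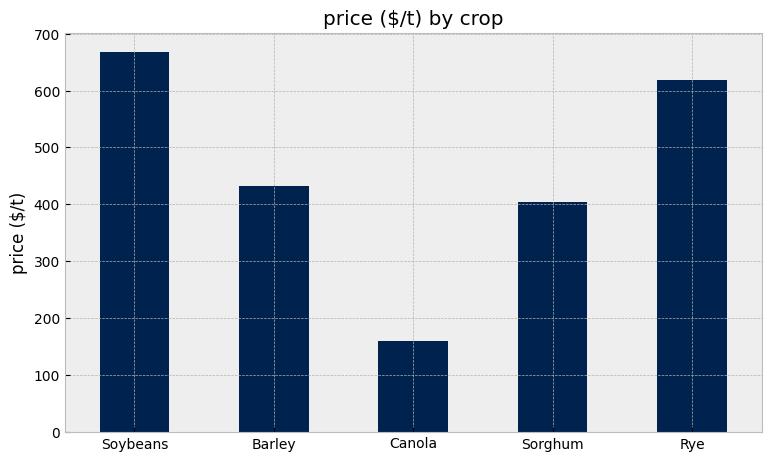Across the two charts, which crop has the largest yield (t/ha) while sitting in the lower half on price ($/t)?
Canola

Chart 2 median price ($/t) ≈ 400; below-median crops: Canola, Sorghum. Among those, Canola has the highest yield (t/ha) (≈ 4).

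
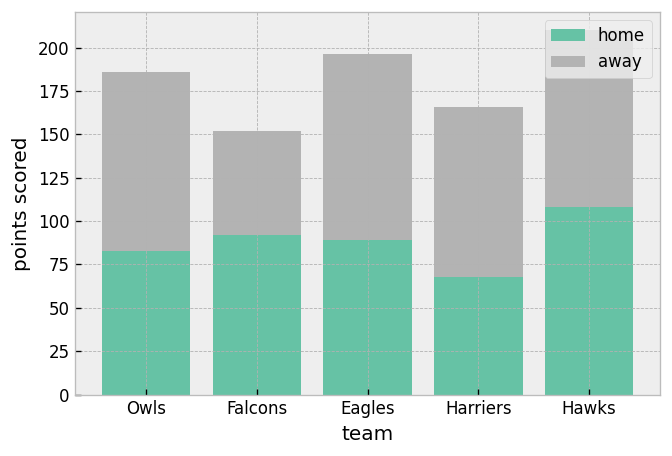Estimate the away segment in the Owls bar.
≈ 100

away top ≈ 180, bottom ≈ 80; segment ≈ 100.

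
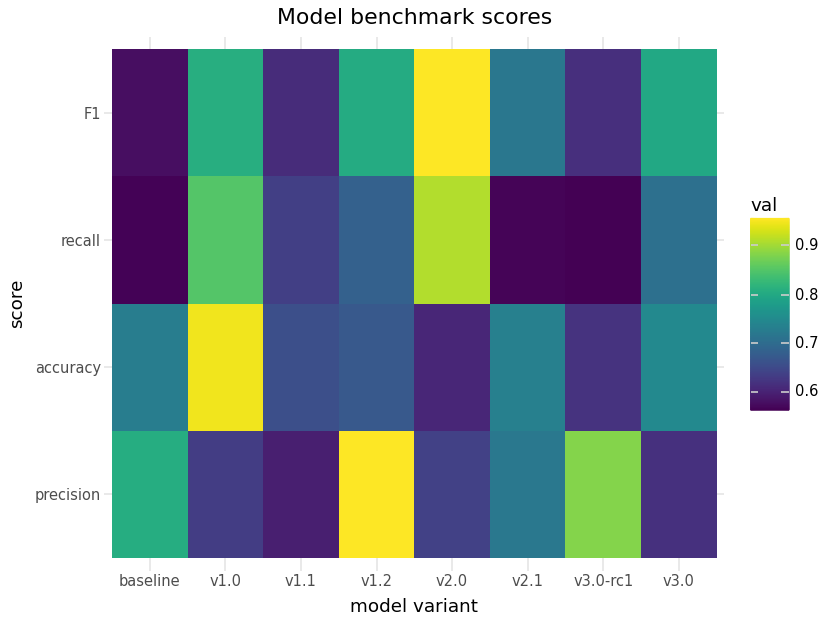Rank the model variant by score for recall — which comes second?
v1.0

Top 3 for recall: v2.0 ≈ 0.90, v1.0 ≈ 0.85, v3.0 ≈ 0.70.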